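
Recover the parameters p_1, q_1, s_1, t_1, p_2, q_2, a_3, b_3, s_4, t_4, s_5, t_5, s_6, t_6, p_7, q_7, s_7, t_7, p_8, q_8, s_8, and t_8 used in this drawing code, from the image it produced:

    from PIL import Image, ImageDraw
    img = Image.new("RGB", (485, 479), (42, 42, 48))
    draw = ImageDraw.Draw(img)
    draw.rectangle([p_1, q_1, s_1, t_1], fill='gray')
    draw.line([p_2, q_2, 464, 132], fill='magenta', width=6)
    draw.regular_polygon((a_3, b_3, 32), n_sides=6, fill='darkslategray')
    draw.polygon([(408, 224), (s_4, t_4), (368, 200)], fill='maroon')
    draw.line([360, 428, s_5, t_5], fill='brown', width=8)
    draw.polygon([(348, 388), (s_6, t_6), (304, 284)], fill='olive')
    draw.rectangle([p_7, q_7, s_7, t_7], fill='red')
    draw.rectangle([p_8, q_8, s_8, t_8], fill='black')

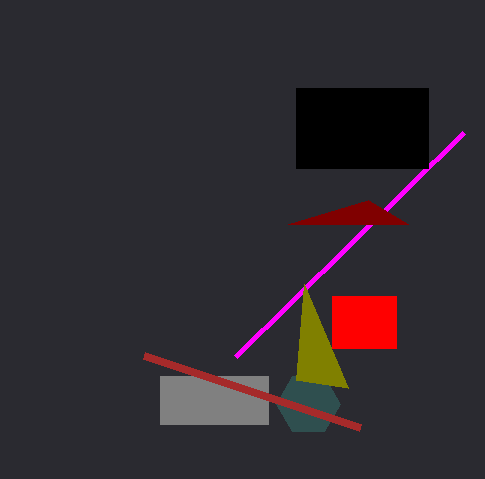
p_1 = 160
q_1 = 376
s_1 = 268
t_1 = 424
p_2 = 236
q_2 = 356
a_3 = 308
b_3 = 404
s_4 = 288
t_4 = 224
s_5 = 144
t_5 = 356
s_6 = 296
t_6 = 380
p_7 = 332
q_7 = 296
s_7 = 396
t_7 = 348
p_8 = 296
q_8 = 88
s_8 = 428
t_8 = 168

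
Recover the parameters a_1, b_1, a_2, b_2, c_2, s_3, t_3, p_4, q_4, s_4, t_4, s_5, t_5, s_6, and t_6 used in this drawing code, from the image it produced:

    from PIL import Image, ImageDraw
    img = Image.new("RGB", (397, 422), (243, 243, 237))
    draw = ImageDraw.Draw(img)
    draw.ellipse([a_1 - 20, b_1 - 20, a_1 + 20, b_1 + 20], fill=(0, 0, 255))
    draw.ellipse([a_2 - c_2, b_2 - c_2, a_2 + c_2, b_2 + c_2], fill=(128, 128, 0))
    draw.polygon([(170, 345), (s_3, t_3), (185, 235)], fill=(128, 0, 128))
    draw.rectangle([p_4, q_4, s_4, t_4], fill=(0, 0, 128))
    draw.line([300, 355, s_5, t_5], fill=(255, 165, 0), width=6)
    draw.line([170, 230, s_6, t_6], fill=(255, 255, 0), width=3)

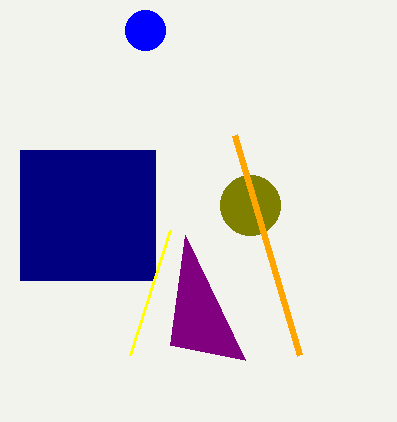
a_1 = 145, b_1 = 30, a_2 = 250, b_2 = 205, c_2 = 30, s_3 = 245, t_3 = 360, p_4 = 20, q_4 = 150, s_4 = 155, t_4 = 280, s_5 = 235, t_5 = 135, s_6 = 130, t_6 = 355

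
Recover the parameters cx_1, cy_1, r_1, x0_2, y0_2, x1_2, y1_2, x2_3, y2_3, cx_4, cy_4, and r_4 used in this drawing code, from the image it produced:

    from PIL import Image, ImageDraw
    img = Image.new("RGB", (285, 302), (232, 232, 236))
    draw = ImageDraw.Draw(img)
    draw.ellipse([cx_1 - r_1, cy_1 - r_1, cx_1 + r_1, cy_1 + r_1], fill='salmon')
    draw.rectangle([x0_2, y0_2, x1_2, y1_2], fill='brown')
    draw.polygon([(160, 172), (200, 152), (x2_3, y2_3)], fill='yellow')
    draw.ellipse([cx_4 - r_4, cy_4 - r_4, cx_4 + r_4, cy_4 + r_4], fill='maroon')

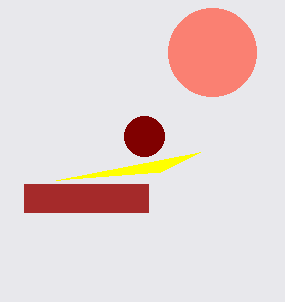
cx_1 = 212; cy_1 = 52; r_1 = 44; x0_2 = 24; y0_2 = 184; x1_2 = 148; y1_2 = 212; x2_3 = 56; y2_3 = 180; cx_4 = 144; cy_4 = 136; r_4 = 20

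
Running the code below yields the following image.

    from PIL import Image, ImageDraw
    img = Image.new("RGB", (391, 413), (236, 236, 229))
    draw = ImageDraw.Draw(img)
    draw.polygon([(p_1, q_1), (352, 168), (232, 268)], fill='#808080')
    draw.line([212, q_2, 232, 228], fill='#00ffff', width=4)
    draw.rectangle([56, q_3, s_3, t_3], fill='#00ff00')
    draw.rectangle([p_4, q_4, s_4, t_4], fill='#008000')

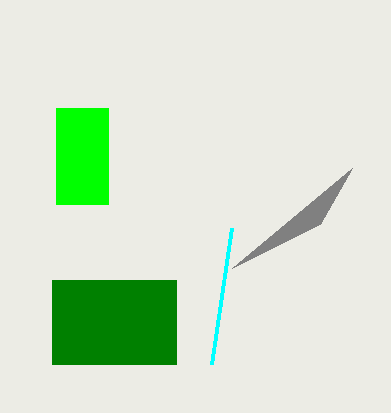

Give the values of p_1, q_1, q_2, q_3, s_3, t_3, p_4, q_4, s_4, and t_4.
p_1 = 320, q_1 = 224, q_2 = 364, q_3 = 108, s_3 = 108, t_3 = 204, p_4 = 52, q_4 = 280, s_4 = 176, t_4 = 364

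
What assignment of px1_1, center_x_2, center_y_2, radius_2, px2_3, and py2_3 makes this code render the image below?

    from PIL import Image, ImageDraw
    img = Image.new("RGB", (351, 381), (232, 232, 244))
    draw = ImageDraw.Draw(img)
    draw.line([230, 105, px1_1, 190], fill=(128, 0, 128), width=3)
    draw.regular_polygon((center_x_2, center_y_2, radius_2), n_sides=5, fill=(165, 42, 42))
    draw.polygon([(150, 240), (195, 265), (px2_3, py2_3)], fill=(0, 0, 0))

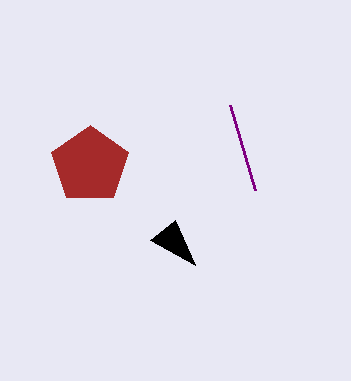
px1_1 = 255; center_x_2 = 90; center_y_2 = 165; radius_2 = 40; px2_3 = 175; py2_3 = 220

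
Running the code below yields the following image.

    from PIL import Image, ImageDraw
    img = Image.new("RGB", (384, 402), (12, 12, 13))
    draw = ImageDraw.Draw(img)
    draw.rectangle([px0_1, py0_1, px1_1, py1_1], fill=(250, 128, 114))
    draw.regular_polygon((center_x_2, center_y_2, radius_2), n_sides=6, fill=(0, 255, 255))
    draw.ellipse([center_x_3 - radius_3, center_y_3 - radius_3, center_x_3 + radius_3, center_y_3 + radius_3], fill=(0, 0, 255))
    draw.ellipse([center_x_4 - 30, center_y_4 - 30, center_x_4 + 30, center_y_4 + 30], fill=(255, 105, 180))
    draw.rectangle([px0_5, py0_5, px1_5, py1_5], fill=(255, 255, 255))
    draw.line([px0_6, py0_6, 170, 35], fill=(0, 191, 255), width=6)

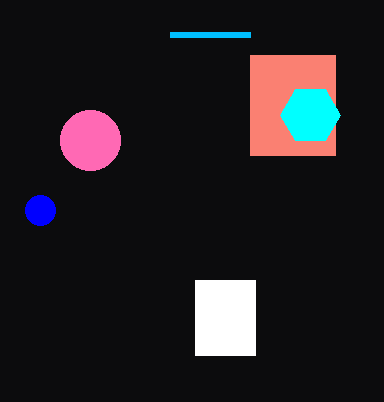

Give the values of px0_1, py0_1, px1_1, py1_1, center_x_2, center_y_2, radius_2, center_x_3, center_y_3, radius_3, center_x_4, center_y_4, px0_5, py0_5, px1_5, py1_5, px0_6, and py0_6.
px0_1 = 250; py0_1 = 55; px1_1 = 335; py1_1 = 155; center_x_2 = 310; center_y_2 = 115; radius_2 = 30; center_x_3 = 40; center_y_3 = 210; radius_3 = 15; center_x_4 = 90; center_y_4 = 140; px0_5 = 195; py0_5 = 280; px1_5 = 255; py1_5 = 355; px0_6 = 250; py0_6 = 35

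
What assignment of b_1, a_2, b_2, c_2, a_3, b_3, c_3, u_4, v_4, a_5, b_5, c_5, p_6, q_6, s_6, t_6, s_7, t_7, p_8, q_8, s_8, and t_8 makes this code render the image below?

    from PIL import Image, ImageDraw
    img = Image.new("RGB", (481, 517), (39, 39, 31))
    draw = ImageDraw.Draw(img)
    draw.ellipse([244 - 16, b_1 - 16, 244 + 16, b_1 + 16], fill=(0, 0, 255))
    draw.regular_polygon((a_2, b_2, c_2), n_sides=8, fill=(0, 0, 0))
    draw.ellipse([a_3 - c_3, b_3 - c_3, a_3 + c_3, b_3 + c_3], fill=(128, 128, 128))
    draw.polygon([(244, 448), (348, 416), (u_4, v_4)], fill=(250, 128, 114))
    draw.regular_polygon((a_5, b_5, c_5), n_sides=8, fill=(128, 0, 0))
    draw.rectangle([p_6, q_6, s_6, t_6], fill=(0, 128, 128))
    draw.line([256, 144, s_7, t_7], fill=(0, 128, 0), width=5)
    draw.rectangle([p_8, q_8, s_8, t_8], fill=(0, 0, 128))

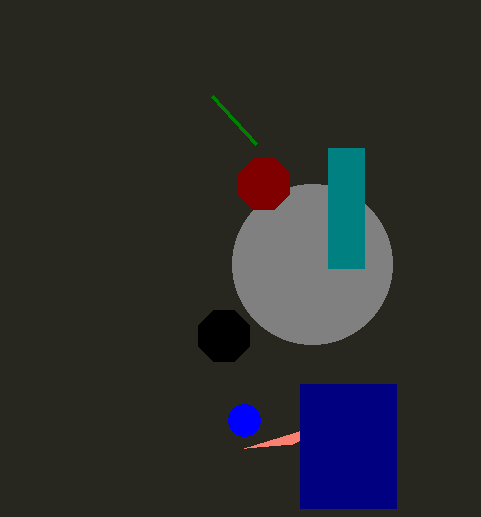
b_1 = 420
a_2 = 224
b_2 = 336
c_2 = 28
a_3 = 312
b_3 = 264
c_3 = 80
u_4 = 292
v_4 = 444
a_5 = 264
b_5 = 184
c_5 = 28
p_6 = 328
q_6 = 148
s_6 = 364
t_6 = 268
s_7 = 212
t_7 = 96
p_8 = 300
q_8 = 384
s_8 = 396
t_8 = 508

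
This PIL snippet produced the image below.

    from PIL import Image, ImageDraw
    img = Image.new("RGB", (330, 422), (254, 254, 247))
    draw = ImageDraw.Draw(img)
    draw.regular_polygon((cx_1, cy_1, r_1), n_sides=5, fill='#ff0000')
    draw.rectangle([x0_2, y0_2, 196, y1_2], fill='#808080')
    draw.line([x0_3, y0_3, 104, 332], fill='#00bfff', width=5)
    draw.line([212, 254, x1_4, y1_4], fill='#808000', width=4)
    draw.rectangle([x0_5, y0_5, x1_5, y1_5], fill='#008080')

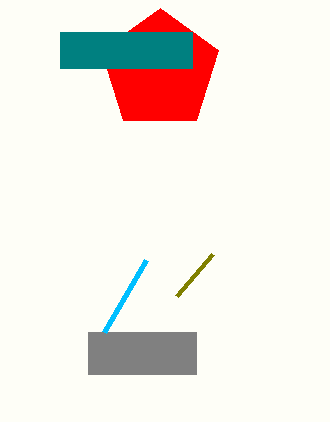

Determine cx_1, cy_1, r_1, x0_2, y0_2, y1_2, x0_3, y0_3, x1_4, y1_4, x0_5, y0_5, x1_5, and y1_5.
cx_1 = 160
cy_1 = 70
r_1 = 62
x0_2 = 88
y0_2 = 332
y1_2 = 374
x0_3 = 146
y0_3 = 260
x1_4 = 176
y1_4 = 296
x0_5 = 60
y0_5 = 32
x1_5 = 192
y1_5 = 68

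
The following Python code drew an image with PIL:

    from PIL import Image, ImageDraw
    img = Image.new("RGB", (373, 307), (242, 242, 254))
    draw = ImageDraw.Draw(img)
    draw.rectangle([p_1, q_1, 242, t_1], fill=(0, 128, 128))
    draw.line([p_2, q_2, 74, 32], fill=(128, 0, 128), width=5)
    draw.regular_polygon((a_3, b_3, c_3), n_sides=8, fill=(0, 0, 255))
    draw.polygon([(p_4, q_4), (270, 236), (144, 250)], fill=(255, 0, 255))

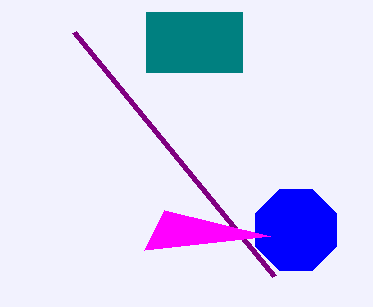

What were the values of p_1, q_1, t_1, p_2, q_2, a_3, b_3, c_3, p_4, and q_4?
p_1 = 146, q_1 = 12, t_1 = 72, p_2 = 274, q_2 = 276, a_3 = 296, b_3 = 230, c_3 = 44, p_4 = 164, q_4 = 210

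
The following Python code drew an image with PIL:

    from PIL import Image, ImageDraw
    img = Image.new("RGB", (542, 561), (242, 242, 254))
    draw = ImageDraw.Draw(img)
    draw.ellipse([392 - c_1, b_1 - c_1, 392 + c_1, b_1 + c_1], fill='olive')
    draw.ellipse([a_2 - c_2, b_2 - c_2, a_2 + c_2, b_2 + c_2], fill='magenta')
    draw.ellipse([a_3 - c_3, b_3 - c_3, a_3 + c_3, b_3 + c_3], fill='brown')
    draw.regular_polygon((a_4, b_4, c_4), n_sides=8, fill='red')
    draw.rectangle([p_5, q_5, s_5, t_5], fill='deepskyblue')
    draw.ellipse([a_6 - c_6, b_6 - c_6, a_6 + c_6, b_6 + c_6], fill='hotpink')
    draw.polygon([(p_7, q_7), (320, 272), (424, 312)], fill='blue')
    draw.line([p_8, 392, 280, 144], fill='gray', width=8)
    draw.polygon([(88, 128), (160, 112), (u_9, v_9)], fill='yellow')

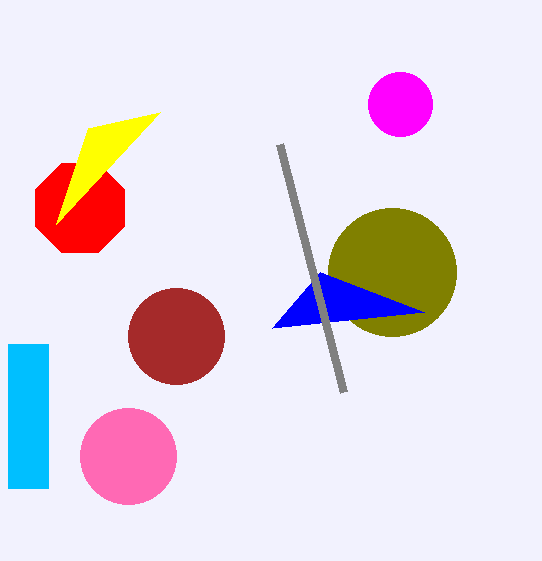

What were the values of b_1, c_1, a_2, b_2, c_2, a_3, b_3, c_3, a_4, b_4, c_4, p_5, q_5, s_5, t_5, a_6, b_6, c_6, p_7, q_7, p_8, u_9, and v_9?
b_1 = 272; c_1 = 64; a_2 = 400; b_2 = 104; c_2 = 32; a_3 = 176; b_3 = 336; c_3 = 48; a_4 = 80; b_4 = 208; c_4 = 48; p_5 = 8; q_5 = 344; s_5 = 48; t_5 = 488; a_6 = 128; b_6 = 456; c_6 = 48; p_7 = 272; q_7 = 328; p_8 = 344; u_9 = 56; v_9 = 224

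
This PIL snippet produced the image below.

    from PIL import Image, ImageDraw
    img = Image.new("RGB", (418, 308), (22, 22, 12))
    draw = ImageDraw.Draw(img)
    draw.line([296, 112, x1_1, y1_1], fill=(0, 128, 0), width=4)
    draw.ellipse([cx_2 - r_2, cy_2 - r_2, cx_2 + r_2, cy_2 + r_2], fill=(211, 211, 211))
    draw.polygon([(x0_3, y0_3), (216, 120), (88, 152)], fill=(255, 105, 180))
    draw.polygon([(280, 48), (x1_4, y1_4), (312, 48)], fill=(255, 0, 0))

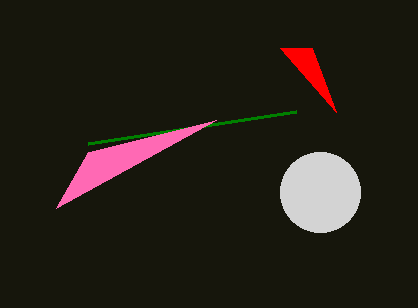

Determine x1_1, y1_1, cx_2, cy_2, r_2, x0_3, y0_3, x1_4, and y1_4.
x1_1 = 88, y1_1 = 144, cx_2 = 320, cy_2 = 192, r_2 = 40, x0_3 = 56, y0_3 = 208, x1_4 = 336, y1_4 = 112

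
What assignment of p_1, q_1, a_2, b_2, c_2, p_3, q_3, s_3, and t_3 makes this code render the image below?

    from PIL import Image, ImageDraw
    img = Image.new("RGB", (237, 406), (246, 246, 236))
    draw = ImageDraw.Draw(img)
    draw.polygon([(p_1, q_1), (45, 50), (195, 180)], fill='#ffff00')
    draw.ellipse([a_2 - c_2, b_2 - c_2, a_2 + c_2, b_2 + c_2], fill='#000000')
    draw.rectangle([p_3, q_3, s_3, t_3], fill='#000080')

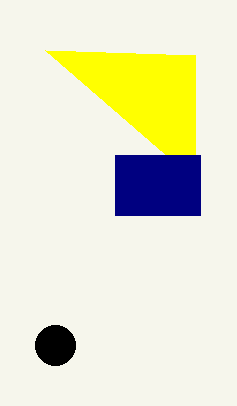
p_1 = 195, q_1 = 55, a_2 = 55, b_2 = 345, c_2 = 20, p_3 = 115, q_3 = 155, s_3 = 200, t_3 = 215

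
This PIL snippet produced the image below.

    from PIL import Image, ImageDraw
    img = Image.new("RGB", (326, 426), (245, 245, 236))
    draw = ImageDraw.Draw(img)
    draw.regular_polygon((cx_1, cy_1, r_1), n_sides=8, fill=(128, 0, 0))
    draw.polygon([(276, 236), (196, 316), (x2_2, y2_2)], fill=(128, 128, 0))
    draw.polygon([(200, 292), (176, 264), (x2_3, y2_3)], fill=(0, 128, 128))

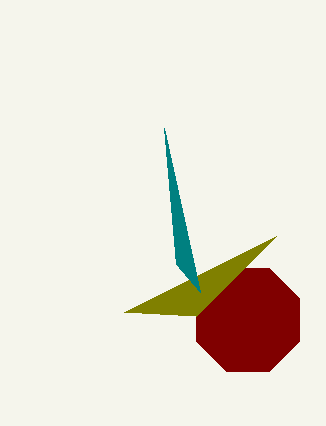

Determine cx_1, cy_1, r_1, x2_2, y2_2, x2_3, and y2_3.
cx_1 = 248
cy_1 = 320
r_1 = 56
x2_2 = 124
y2_2 = 312
x2_3 = 164
y2_3 = 128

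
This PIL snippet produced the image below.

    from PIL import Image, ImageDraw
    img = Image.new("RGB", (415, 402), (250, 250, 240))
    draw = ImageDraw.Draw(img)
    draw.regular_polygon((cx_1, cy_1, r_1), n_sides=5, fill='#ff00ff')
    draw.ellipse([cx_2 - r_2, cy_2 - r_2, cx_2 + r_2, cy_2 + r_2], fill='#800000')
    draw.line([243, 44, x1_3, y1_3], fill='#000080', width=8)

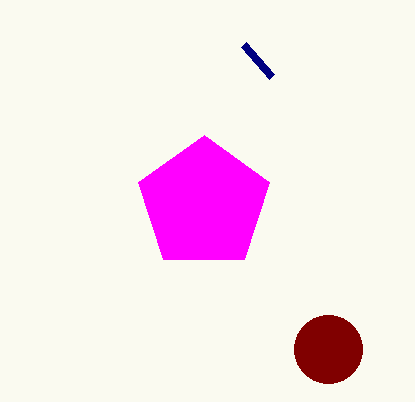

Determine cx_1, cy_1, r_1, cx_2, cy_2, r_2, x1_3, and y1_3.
cx_1 = 204; cy_1 = 204; r_1 = 69; cx_2 = 328; cy_2 = 349; r_2 = 34; x1_3 = 271; y1_3 = 76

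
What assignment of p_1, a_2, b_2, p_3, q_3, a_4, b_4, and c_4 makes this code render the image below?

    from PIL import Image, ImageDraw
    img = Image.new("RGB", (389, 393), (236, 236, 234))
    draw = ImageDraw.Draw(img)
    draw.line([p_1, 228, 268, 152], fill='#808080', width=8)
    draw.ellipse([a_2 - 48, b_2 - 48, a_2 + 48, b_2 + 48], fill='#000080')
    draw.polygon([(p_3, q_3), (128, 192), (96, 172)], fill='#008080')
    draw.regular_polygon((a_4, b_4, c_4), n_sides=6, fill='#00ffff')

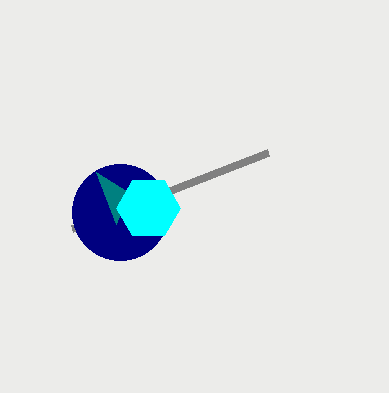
p_1 = 72
a_2 = 120
b_2 = 212
p_3 = 116
q_3 = 224
a_4 = 148
b_4 = 208
c_4 = 32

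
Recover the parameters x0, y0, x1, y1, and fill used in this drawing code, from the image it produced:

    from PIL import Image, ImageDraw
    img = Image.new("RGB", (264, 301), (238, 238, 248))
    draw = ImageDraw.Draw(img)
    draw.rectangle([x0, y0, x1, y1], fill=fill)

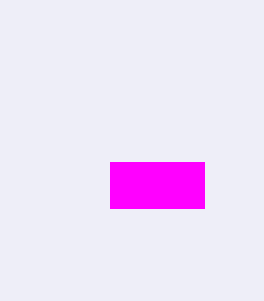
x0 = 110, y0 = 162, x1 = 204, y1 = 208, fill = 'magenta'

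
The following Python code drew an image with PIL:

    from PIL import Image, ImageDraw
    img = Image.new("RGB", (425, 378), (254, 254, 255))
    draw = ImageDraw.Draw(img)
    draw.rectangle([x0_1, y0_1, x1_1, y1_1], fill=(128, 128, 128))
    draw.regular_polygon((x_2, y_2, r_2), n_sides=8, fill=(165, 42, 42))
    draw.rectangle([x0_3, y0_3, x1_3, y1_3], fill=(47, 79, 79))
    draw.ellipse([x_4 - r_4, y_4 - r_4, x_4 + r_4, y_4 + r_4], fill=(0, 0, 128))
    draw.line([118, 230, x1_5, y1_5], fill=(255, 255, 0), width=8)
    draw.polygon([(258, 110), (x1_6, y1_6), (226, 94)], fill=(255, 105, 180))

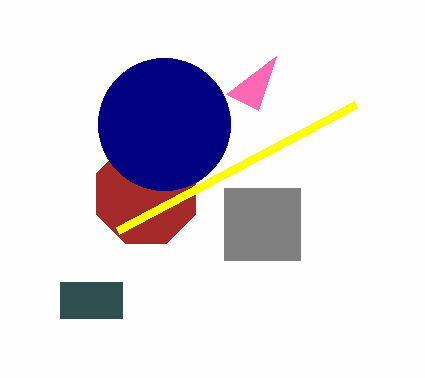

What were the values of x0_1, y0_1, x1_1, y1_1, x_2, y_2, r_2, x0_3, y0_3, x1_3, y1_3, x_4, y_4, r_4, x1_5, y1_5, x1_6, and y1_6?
x0_1 = 224
y0_1 = 188
x1_1 = 300
y1_1 = 260
x_2 = 146
y_2 = 194
r_2 = 54
x0_3 = 60
y0_3 = 282
x1_3 = 122
y1_3 = 318
x_4 = 164
y_4 = 124
r_4 = 66
x1_5 = 356
y1_5 = 104
x1_6 = 276
y1_6 = 56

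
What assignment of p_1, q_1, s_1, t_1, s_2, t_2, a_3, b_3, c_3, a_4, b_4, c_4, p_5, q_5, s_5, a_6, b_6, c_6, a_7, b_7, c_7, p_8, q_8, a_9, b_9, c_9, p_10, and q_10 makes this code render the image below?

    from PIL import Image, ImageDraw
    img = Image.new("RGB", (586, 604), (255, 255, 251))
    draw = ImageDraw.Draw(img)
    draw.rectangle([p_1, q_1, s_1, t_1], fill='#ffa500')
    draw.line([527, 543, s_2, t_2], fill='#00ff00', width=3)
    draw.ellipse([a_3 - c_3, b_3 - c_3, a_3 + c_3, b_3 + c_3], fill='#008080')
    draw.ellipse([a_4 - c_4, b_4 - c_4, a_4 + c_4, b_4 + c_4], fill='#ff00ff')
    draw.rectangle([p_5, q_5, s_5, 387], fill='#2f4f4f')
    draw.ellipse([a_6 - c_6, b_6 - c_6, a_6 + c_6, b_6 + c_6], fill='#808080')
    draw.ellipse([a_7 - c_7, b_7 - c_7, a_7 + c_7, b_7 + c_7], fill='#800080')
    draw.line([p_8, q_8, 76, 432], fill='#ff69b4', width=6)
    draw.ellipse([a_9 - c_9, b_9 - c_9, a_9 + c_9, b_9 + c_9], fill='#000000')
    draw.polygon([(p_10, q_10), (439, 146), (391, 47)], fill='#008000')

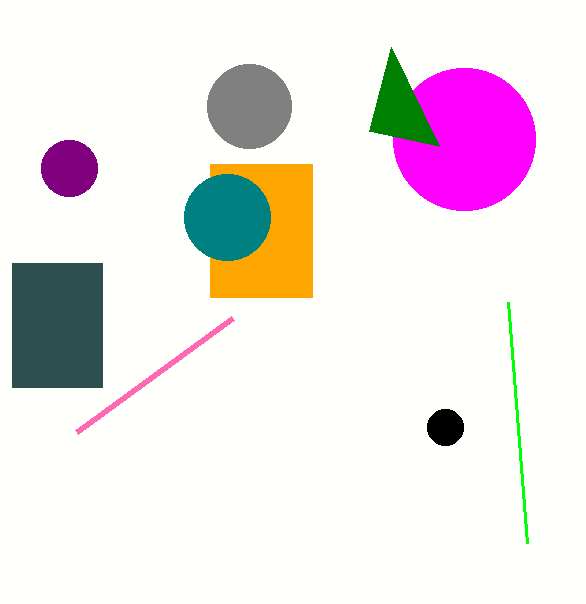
p_1 = 210; q_1 = 164; s_1 = 312; t_1 = 297; s_2 = 508; t_2 = 302; a_3 = 227; b_3 = 217; c_3 = 43; a_4 = 464; b_4 = 139; c_4 = 71; p_5 = 12; q_5 = 263; s_5 = 102; a_6 = 249; b_6 = 106; c_6 = 42; a_7 = 69; b_7 = 168; c_7 = 28; p_8 = 232; q_8 = 318; a_9 = 445; b_9 = 427; c_9 = 18; p_10 = 369; q_10 = 131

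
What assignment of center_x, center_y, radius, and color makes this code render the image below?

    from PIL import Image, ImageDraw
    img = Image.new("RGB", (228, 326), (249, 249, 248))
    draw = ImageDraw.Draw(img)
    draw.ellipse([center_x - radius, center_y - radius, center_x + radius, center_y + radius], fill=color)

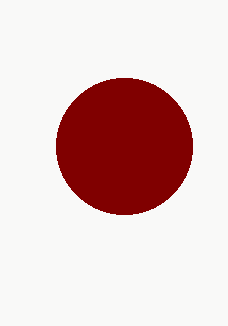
center_x = 124; center_y = 146; radius = 68; color = 'maroon'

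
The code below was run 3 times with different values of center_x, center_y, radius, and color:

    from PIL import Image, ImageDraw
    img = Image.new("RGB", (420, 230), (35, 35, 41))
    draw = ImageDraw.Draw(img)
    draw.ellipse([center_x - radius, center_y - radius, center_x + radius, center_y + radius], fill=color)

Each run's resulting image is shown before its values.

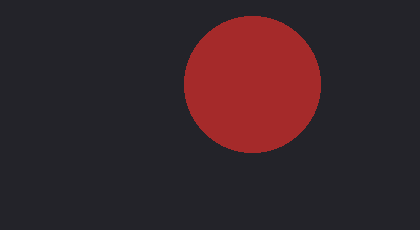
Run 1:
center_x = 252
center_y = 84
radius = 68
color = 'brown'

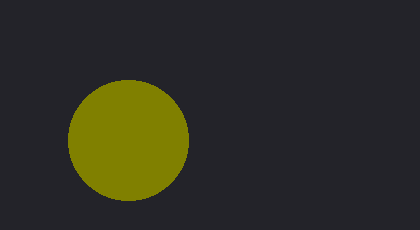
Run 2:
center_x = 128; center_y = 140; radius = 60; color = 'olive'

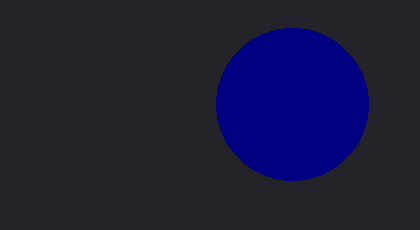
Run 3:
center_x = 292
center_y = 104
radius = 76
color = 'navy'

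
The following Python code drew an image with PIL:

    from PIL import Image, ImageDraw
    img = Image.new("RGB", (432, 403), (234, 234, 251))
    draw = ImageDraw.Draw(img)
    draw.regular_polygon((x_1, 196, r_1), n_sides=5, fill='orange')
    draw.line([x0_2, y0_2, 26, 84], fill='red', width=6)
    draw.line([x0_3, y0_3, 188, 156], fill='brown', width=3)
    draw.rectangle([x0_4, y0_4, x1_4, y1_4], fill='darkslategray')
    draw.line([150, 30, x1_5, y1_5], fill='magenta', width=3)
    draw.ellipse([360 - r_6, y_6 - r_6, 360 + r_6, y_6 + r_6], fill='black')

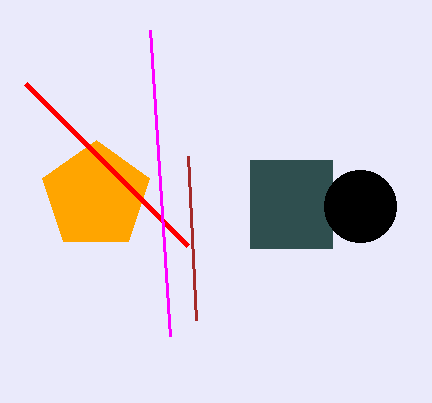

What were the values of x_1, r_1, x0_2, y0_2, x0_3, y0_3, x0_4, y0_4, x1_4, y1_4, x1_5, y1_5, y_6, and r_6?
x_1 = 96
r_1 = 56
x0_2 = 188
y0_2 = 246
x0_3 = 196
y0_3 = 320
x0_4 = 250
y0_4 = 160
x1_4 = 332
y1_4 = 248
x1_5 = 170
y1_5 = 336
y_6 = 206
r_6 = 36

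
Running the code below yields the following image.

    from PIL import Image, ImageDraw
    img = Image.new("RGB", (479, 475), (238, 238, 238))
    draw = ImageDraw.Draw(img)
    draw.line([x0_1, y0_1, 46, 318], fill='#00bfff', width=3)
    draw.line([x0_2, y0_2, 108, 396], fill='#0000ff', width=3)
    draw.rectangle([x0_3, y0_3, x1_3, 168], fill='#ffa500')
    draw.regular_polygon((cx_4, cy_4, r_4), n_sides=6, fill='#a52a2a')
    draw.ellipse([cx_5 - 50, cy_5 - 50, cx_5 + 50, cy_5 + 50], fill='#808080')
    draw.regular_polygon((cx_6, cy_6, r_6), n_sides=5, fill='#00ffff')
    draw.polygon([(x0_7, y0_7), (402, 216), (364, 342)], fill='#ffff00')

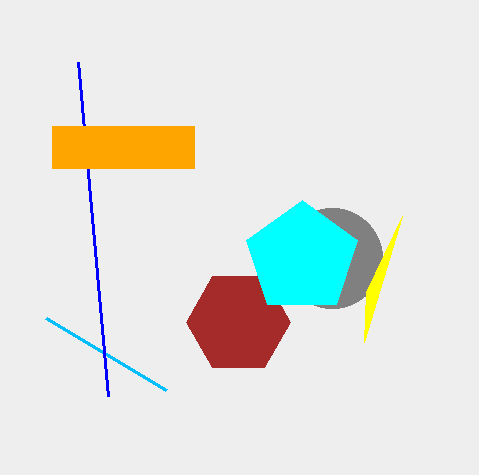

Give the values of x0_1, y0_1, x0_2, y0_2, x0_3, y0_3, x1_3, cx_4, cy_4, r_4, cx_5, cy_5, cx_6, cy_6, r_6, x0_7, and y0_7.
x0_1 = 166, y0_1 = 390, x0_2 = 78, y0_2 = 62, x0_3 = 52, y0_3 = 126, x1_3 = 194, cx_4 = 238, cy_4 = 322, r_4 = 52, cx_5 = 332, cy_5 = 258, cx_6 = 302, cy_6 = 258, r_6 = 58, x0_7 = 366, y0_7 = 292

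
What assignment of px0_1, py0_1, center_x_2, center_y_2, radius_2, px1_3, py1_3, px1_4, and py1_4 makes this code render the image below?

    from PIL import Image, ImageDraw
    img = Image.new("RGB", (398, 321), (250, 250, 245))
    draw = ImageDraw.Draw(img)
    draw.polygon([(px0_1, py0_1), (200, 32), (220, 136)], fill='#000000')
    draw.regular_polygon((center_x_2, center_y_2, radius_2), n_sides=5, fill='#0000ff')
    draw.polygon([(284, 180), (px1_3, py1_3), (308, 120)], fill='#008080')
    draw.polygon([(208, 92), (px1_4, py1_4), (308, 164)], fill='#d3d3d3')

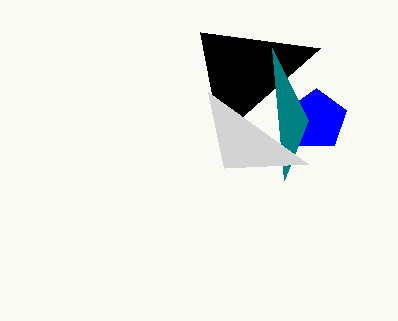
px0_1 = 320, py0_1 = 48, center_x_2 = 316, center_y_2 = 120, radius_2 = 32, px1_3 = 272, py1_3 = 48, px1_4 = 224, py1_4 = 168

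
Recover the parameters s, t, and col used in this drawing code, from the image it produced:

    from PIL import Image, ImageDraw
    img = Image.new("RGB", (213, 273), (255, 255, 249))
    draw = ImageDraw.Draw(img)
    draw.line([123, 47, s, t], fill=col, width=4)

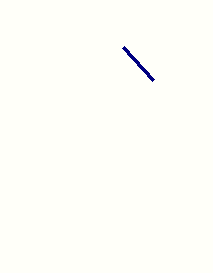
s = 153
t = 80
col = 'navy'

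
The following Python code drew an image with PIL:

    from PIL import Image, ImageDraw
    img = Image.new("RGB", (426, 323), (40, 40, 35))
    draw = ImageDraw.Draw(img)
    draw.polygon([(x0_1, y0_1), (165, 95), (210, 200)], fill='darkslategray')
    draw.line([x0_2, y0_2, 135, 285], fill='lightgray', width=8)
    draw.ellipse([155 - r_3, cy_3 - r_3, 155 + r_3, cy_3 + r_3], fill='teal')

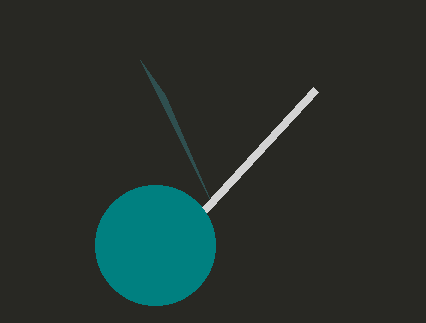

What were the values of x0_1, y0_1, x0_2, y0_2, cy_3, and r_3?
x0_1 = 140
y0_1 = 60
x0_2 = 315
y0_2 = 90
cy_3 = 245
r_3 = 60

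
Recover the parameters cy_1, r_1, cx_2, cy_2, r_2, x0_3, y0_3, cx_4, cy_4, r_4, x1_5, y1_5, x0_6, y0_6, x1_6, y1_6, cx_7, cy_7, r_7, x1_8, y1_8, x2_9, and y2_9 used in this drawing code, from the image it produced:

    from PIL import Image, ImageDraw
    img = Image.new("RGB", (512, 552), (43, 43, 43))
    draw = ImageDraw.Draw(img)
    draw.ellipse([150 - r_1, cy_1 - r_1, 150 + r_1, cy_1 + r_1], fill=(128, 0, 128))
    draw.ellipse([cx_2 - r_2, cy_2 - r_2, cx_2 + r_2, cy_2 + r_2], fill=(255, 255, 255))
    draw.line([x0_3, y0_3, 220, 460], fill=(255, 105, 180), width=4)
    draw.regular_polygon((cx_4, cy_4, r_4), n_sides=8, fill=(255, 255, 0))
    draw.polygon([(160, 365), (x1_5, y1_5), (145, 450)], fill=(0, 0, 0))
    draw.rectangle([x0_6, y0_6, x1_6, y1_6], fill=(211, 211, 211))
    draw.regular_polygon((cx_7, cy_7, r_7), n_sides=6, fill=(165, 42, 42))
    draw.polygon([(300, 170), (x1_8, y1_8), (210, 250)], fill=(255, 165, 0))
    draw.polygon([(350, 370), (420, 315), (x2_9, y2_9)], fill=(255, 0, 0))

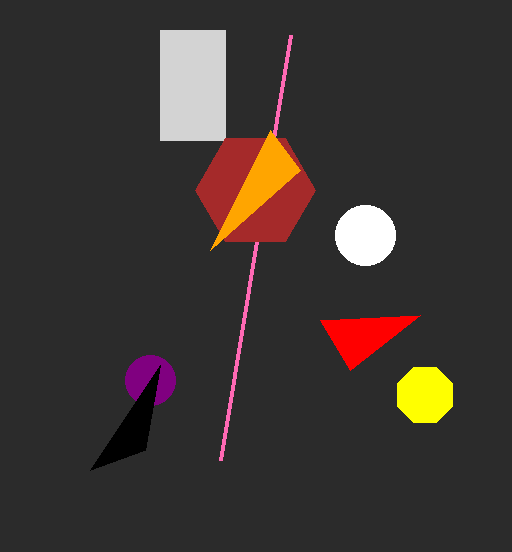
cy_1 = 380
r_1 = 25
cx_2 = 365
cy_2 = 235
r_2 = 30
x0_3 = 290
y0_3 = 35
cx_4 = 425
cy_4 = 395
r_4 = 30
x1_5 = 90
y1_5 = 470
x0_6 = 160
y0_6 = 30
x1_6 = 225
y1_6 = 140
cx_7 = 255
cy_7 = 190
r_7 = 60
x1_8 = 270
y1_8 = 130
x2_9 = 320
y2_9 = 320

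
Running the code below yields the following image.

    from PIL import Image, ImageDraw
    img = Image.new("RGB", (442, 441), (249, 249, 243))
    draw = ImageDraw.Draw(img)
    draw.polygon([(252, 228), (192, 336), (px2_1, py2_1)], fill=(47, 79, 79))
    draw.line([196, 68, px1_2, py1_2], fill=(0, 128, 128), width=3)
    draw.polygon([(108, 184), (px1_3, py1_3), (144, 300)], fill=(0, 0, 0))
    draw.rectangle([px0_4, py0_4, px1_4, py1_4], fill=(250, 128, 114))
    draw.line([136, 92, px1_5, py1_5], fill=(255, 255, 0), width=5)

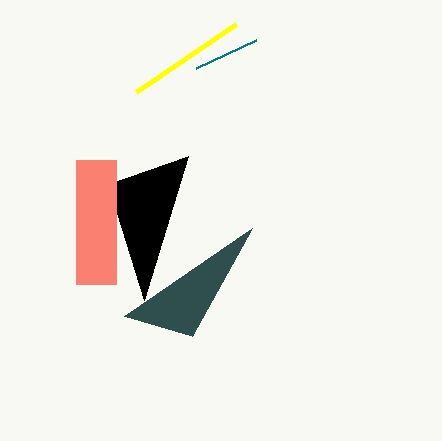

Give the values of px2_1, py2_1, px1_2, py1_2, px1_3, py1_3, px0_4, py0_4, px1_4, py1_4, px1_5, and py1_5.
px2_1 = 124; py2_1 = 316; px1_2 = 256; py1_2 = 40; px1_3 = 188; py1_3 = 156; px0_4 = 76; py0_4 = 160; px1_4 = 116; py1_4 = 284; px1_5 = 236; py1_5 = 24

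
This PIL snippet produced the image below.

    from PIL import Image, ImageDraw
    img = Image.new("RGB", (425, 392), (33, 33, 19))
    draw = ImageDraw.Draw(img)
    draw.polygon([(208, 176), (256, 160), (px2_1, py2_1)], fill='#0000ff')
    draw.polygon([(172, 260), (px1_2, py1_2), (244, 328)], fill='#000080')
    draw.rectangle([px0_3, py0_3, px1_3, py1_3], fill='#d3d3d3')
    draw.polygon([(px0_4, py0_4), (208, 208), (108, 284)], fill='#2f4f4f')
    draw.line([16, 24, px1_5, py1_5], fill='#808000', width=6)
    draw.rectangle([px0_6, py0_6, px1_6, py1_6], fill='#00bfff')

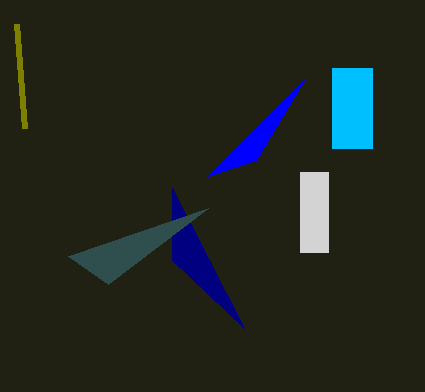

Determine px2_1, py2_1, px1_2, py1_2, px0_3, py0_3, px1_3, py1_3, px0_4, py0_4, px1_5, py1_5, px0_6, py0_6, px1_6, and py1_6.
px2_1 = 304
py2_1 = 80
px1_2 = 172
py1_2 = 188
px0_3 = 300
py0_3 = 172
px1_3 = 328
py1_3 = 252
px0_4 = 68
py0_4 = 256
px1_5 = 24
py1_5 = 128
px0_6 = 332
py0_6 = 68
px1_6 = 372
py1_6 = 148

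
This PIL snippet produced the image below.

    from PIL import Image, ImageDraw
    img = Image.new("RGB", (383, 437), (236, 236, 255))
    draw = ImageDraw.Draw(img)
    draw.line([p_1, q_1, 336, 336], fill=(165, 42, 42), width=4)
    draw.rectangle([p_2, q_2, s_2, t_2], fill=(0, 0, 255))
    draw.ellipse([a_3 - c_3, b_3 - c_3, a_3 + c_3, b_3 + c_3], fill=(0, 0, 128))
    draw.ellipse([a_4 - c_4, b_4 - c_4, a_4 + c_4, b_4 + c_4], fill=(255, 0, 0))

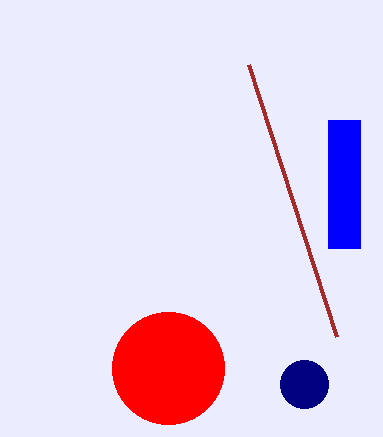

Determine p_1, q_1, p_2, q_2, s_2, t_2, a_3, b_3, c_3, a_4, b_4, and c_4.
p_1 = 248
q_1 = 64
p_2 = 328
q_2 = 120
s_2 = 360
t_2 = 248
a_3 = 304
b_3 = 384
c_3 = 24
a_4 = 168
b_4 = 368
c_4 = 56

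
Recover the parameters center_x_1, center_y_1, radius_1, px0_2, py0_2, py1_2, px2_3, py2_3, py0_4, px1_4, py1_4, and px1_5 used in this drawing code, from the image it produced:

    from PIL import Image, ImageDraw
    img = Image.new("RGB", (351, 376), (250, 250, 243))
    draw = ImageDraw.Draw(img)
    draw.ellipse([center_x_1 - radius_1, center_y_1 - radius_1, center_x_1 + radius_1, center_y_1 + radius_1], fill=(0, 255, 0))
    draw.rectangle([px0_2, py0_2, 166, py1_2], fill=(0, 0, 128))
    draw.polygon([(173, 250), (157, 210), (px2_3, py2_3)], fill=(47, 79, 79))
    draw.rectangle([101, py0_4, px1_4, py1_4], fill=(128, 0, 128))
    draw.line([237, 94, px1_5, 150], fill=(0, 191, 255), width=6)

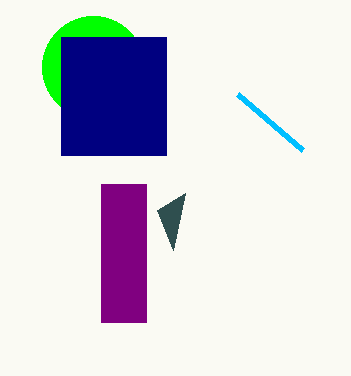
center_x_1 = 93
center_y_1 = 67
radius_1 = 51
px0_2 = 61
py0_2 = 37
py1_2 = 155
px2_3 = 185
py2_3 = 193
py0_4 = 184
px1_4 = 146
py1_4 = 322
px1_5 = 302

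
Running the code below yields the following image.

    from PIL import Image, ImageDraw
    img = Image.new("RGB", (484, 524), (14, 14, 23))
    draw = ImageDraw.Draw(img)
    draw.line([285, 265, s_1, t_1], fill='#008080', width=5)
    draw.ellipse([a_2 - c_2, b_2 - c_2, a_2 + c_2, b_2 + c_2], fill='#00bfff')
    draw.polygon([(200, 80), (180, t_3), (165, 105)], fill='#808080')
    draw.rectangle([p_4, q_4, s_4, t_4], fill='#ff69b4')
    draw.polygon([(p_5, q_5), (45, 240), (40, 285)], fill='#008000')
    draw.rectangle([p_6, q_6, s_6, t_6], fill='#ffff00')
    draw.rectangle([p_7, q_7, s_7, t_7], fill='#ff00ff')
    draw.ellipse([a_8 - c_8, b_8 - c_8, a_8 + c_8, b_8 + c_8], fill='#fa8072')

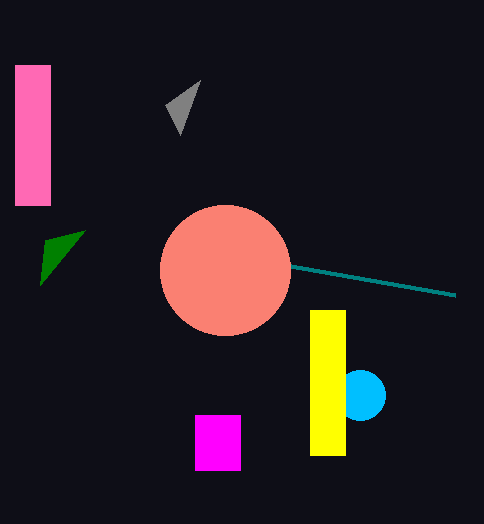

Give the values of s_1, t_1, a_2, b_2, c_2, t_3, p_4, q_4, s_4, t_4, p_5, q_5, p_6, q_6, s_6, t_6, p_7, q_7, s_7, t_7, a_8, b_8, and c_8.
s_1 = 455, t_1 = 295, a_2 = 360, b_2 = 395, c_2 = 25, t_3 = 135, p_4 = 15, q_4 = 65, s_4 = 50, t_4 = 205, p_5 = 85, q_5 = 230, p_6 = 310, q_6 = 310, s_6 = 345, t_6 = 455, p_7 = 195, q_7 = 415, s_7 = 240, t_7 = 470, a_8 = 225, b_8 = 270, c_8 = 65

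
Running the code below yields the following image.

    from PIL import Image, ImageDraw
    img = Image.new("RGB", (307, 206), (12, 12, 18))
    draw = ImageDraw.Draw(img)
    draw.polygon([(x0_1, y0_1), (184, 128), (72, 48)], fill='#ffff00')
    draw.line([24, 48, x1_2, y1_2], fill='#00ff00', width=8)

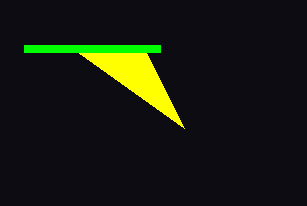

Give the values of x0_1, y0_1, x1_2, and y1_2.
x0_1 = 144
y0_1 = 48
x1_2 = 160
y1_2 = 48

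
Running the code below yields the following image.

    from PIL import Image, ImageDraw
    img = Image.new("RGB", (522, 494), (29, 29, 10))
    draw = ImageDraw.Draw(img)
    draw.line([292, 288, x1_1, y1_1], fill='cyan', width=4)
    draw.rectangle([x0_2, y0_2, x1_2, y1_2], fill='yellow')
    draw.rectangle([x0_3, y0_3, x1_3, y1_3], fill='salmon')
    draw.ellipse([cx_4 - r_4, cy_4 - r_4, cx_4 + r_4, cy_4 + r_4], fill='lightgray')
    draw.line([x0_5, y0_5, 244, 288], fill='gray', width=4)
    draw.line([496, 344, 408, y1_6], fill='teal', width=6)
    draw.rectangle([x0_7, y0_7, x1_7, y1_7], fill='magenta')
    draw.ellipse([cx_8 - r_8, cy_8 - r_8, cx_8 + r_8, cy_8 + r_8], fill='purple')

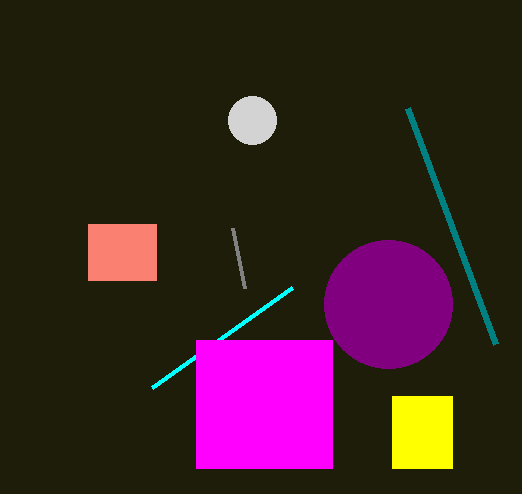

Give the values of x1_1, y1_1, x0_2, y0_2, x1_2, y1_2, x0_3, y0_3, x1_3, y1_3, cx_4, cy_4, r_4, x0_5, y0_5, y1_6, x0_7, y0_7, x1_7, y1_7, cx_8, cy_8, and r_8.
x1_1 = 152, y1_1 = 388, x0_2 = 392, y0_2 = 396, x1_2 = 452, y1_2 = 468, x0_3 = 88, y0_3 = 224, x1_3 = 156, y1_3 = 280, cx_4 = 252, cy_4 = 120, r_4 = 24, x0_5 = 232, y0_5 = 228, y1_6 = 108, x0_7 = 196, y0_7 = 340, x1_7 = 332, y1_7 = 468, cx_8 = 388, cy_8 = 304, r_8 = 64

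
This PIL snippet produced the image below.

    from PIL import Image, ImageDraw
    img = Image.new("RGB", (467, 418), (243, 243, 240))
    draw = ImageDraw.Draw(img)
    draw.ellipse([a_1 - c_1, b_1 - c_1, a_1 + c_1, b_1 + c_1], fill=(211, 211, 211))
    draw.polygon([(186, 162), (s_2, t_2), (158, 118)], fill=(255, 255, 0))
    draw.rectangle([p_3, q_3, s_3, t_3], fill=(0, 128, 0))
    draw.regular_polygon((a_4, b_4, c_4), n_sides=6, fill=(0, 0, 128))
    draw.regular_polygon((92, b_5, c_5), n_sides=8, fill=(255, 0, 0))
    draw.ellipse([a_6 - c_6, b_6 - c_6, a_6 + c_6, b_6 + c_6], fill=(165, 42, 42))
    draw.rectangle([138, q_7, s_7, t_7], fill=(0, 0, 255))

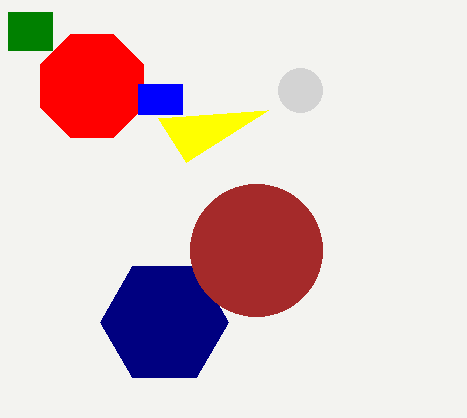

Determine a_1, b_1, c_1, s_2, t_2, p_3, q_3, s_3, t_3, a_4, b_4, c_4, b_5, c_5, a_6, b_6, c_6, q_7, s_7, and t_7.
a_1 = 300, b_1 = 90, c_1 = 22, s_2 = 268, t_2 = 110, p_3 = 8, q_3 = 12, s_3 = 52, t_3 = 50, a_4 = 164, b_4 = 322, c_4 = 64, b_5 = 86, c_5 = 56, a_6 = 256, b_6 = 250, c_6 = 66, q_7 = 84, s_7 = 182, t_7 = 114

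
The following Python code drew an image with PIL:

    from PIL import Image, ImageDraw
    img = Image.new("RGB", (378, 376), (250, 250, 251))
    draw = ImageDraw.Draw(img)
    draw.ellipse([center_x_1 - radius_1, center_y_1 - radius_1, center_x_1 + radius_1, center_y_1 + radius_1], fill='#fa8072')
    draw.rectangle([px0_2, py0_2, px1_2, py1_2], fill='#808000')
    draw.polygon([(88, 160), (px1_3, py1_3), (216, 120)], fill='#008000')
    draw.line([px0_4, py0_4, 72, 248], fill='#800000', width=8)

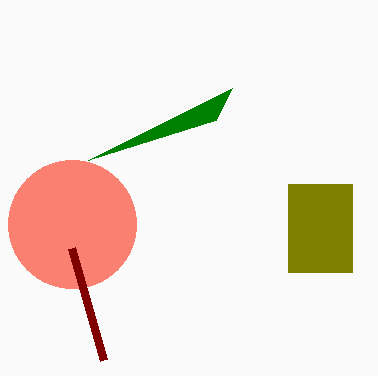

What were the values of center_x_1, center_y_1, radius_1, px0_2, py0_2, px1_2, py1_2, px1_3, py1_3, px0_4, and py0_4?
center_x_1 = 72; center_y_1 = 224; radius_1 = 64; px0_2 = 288; py0_2 = 184; px1_2 = 352; py1_2 = 272; px1_3 = 232; py1_3 = 88; px0_4 = 104; py0_4 = 360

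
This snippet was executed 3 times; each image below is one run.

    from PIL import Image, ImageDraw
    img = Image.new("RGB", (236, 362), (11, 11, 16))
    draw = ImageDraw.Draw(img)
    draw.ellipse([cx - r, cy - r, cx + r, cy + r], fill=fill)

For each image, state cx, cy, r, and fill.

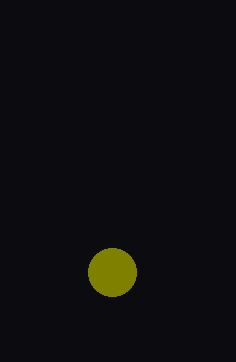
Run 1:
cx = 112, cy = 272, r = 24, fill = 'olive'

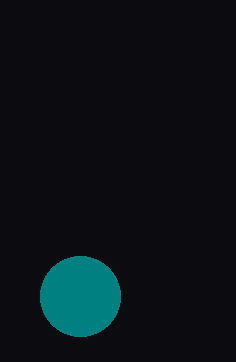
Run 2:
cx = 80, cy = 296, r = 40, fill = 'teal'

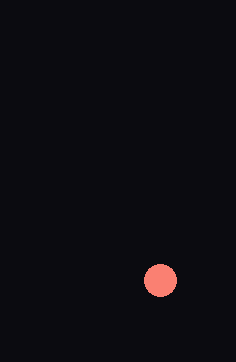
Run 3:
cx = 160; cy = 280; r = 16; fill = 'salmon'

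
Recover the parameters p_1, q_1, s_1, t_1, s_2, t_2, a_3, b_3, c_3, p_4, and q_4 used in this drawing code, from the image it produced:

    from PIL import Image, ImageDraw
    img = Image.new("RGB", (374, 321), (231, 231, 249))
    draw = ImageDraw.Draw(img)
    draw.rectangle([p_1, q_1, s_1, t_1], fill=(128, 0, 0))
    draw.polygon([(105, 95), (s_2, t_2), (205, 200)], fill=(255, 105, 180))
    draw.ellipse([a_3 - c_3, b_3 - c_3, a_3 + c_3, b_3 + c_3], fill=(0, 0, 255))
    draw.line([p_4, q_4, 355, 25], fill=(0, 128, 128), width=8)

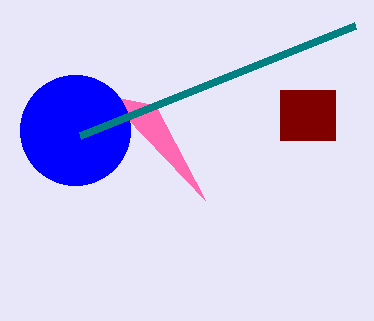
p_1 = 280, q_1 = 90, s_1 = 335, t_1 = 140, s_2 = 155, t_2 = 105, a_3 = 75, b_3 = 130, c_3 = 55, p_4 = 80, q_4 = 135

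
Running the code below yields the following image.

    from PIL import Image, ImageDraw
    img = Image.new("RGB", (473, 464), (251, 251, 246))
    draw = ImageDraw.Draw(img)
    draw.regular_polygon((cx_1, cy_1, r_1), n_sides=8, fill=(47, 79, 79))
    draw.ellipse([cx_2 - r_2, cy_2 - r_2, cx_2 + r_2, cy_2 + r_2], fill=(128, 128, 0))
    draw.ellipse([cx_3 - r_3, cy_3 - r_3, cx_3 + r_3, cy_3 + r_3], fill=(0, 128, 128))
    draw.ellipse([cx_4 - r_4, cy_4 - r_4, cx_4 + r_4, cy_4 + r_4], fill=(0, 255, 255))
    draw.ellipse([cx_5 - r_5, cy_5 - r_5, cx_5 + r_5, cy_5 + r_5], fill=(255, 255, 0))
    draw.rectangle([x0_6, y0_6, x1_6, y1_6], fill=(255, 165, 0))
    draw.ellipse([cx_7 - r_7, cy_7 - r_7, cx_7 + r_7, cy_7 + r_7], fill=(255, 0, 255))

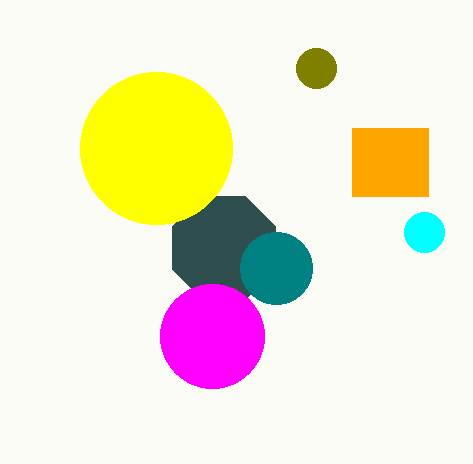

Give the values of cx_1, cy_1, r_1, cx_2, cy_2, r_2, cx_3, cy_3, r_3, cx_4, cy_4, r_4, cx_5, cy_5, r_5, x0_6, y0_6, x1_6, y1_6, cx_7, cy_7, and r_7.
cx_1 = 224, cy_1 = 248, r_1 = 56, cx_2 = 316, cy_2 = 68, r_2 = 20, cx_3 = 276, cy_3 = 268, r_3 = 36, cx_4 = 424, cy_4 = 232, r_4 = 20, cx_5 = 156, cy_5 = 148, r_5 = 76, x0_6 = 352, y0_6 = 128, x1_6 = 428, y1_6 = 196, cx_7 = 212, cy_7 = 336, r_7 = 52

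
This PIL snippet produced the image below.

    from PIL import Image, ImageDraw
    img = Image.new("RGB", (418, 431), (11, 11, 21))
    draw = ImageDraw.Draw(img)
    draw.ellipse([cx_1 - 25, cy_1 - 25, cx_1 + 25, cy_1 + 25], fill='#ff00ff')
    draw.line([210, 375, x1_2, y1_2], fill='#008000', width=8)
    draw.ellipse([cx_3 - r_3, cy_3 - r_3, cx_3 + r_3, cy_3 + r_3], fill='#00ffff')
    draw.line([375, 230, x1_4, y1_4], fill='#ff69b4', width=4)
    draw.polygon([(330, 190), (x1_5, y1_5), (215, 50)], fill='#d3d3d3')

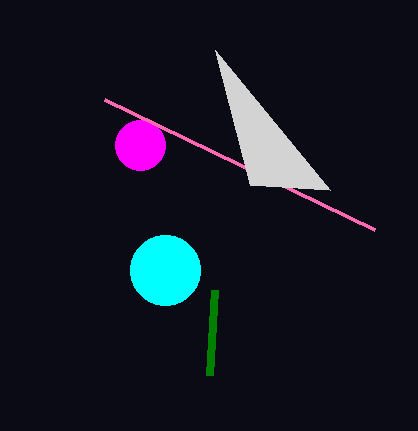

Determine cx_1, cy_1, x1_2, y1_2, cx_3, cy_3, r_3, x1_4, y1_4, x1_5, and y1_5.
cx_1 = 140; cy_1 = 145; x1_2 = 215; y1_2 = 290; cx_3 = 165; cy_3 = 270; r_3 = 35; x1_4 = 105; y1_4 = 100; x1_5 = 250; y1_5 = 185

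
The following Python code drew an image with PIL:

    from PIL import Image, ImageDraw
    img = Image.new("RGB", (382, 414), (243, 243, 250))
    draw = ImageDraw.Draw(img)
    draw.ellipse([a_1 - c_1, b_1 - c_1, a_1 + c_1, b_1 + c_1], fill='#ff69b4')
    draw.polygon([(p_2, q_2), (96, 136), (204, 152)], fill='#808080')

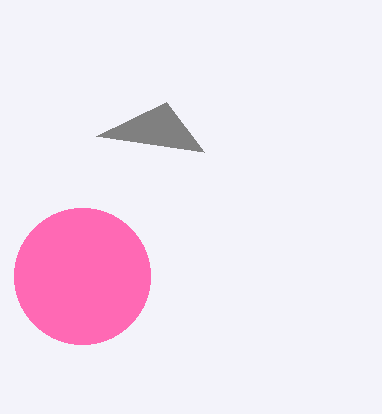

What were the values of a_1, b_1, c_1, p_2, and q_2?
a_1 = 82
b_1 = 276
c_1 = 68
p_2 = 166
q_2 = 102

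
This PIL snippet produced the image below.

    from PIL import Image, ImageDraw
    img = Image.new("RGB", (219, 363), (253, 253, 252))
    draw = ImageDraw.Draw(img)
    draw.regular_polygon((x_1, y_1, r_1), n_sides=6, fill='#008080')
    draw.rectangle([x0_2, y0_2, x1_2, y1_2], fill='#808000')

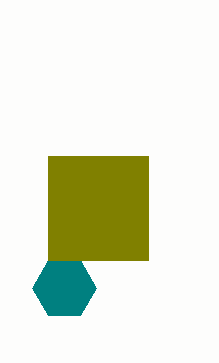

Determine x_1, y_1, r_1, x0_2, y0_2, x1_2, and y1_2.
x_1 = 64; y_1 = 288; r_1 = 32; x0_2 = 48; y0_2 = 156; x1_2 = 148; y1_2 = 260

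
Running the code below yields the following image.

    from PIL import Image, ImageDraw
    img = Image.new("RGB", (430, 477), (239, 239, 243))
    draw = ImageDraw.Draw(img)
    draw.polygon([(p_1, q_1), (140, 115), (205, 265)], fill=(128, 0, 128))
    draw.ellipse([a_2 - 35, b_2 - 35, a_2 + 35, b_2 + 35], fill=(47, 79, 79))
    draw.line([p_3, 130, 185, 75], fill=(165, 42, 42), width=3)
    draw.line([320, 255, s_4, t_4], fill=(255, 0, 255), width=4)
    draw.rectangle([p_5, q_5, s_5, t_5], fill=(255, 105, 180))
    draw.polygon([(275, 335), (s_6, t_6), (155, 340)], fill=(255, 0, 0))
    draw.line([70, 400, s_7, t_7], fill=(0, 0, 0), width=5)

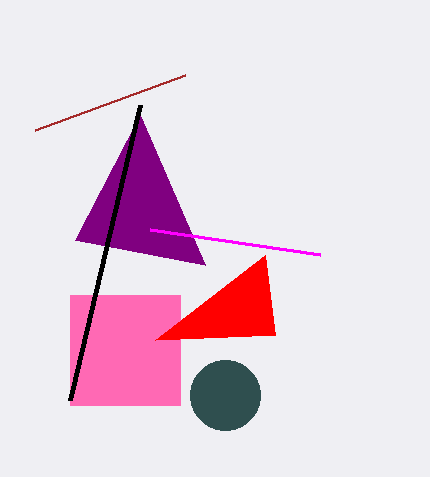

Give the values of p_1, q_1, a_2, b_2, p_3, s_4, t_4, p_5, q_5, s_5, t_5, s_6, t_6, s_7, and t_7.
p_1 = 75; q_1 = 240; a_2 = 225; b_2 = 395; p_3 = 35; s_4 = 150; t_4 = 230; p_5 = 70; q_5 = 295; s_5 = 180; t_5 = 405; s_6 = 265; t_6 = 255; s_7 = 140; t_7 = 105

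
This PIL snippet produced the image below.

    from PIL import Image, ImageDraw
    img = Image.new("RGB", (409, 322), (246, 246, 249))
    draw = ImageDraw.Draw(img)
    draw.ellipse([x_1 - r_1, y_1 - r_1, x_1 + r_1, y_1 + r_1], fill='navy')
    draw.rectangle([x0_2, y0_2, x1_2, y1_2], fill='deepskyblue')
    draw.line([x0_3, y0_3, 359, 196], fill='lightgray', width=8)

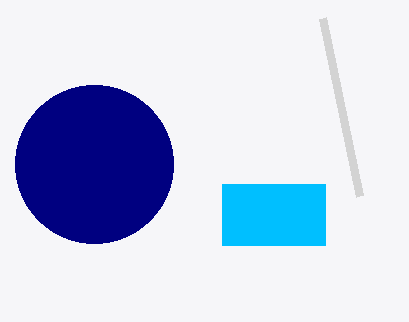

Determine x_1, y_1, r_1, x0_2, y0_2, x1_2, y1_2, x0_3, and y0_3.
x_1 = 94, y_1 = 164, r_1 = 79, x0_2 = 222, y0_2 = 184, x1_2 = 325, y1_2 = 245, x0_3 = 322, y0_3 = 18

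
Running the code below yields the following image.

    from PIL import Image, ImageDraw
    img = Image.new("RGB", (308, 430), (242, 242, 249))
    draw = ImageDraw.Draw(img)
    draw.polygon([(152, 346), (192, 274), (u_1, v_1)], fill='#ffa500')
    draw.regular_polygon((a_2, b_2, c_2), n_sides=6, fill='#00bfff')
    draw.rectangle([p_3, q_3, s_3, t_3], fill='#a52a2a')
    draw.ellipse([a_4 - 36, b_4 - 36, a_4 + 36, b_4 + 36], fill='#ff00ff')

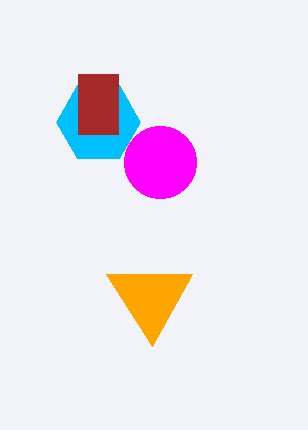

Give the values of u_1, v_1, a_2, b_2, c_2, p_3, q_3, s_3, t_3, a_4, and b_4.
u_1 = 106
v_1 = 274
a_2 = 98
b_2 = 122
c_2 = 42
p_3 = 78
q_3 = 74
s_3 = 118
t_3 = 134
a_4 = 160
b_4 = 162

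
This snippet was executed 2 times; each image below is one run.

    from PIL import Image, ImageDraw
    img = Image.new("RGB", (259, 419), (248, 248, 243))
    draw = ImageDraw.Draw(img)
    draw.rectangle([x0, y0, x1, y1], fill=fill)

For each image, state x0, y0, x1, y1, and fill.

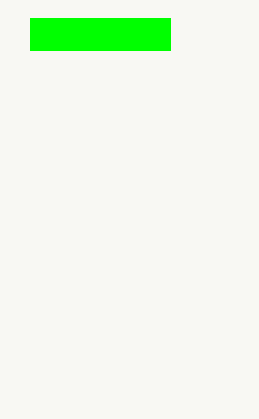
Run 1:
x0 = 30; y0 = 18; x1 = 170; y1 = 50; fill = 'lime'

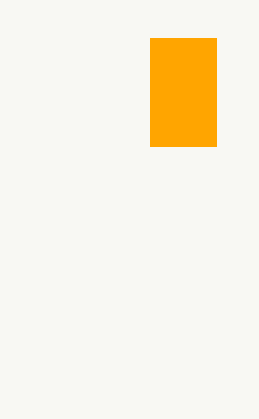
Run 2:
x0 = 150; y0 = 38; x1 = 216; y1 = 146; fill = 'orange'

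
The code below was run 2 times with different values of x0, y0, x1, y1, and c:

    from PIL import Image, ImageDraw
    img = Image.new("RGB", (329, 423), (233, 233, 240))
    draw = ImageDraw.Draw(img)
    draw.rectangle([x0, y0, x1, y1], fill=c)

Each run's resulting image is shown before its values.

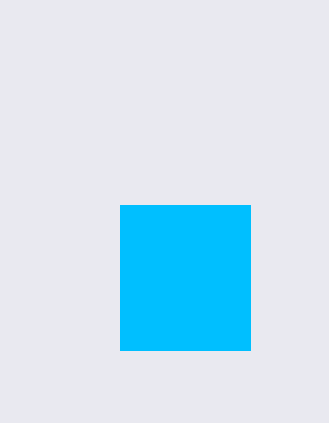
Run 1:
x0 = 120
y0 = 205
x1 = 250
y1 = 350
c = 'deepskyblue'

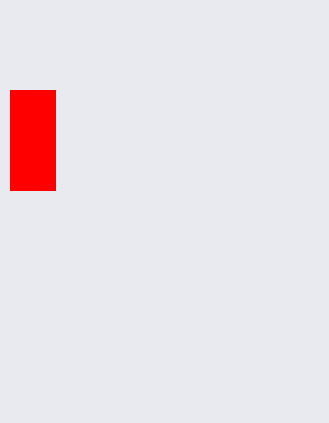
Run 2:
x0 = 10; y0 = 90; x1 = 55; y1 = 190; c = 'red'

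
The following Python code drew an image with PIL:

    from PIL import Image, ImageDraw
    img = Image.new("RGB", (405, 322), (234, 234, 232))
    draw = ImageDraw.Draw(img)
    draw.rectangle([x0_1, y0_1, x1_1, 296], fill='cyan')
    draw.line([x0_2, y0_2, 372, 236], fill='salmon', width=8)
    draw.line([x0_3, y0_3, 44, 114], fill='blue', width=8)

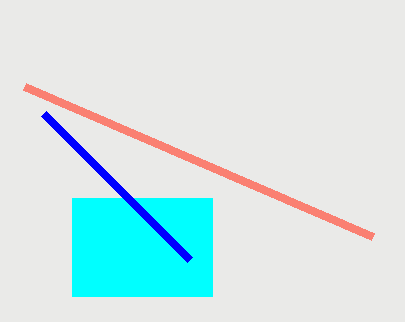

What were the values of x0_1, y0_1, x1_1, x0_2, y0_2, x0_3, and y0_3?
x0_1 = 72
y0_1 = 198
x1_1 = 212
x0_2 = 24
y0_2 = 86
x0_3 = 190
y0_3 = 260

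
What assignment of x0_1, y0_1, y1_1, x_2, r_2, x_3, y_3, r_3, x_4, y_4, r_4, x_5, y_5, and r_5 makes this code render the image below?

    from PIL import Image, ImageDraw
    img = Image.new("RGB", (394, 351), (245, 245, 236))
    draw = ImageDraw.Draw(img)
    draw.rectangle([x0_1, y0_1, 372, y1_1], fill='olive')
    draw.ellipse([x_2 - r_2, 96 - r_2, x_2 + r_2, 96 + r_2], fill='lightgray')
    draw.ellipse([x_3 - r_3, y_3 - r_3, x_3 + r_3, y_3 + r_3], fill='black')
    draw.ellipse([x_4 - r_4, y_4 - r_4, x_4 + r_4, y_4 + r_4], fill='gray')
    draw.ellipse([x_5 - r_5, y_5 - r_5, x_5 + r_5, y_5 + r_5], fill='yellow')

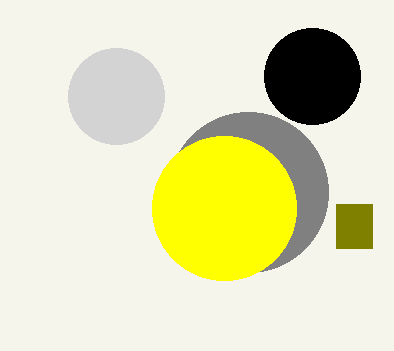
x0_1 = 336
y0_1 = 204
y1_1 = 248
x_2 = 116
r_2 = 48
x_3 = 312
y_3 = 76
r_3 = 48
x_4 = 248
y_4 = 192
r_4 = 80
x_5 = 224
y_5 = 208
r_5 = 72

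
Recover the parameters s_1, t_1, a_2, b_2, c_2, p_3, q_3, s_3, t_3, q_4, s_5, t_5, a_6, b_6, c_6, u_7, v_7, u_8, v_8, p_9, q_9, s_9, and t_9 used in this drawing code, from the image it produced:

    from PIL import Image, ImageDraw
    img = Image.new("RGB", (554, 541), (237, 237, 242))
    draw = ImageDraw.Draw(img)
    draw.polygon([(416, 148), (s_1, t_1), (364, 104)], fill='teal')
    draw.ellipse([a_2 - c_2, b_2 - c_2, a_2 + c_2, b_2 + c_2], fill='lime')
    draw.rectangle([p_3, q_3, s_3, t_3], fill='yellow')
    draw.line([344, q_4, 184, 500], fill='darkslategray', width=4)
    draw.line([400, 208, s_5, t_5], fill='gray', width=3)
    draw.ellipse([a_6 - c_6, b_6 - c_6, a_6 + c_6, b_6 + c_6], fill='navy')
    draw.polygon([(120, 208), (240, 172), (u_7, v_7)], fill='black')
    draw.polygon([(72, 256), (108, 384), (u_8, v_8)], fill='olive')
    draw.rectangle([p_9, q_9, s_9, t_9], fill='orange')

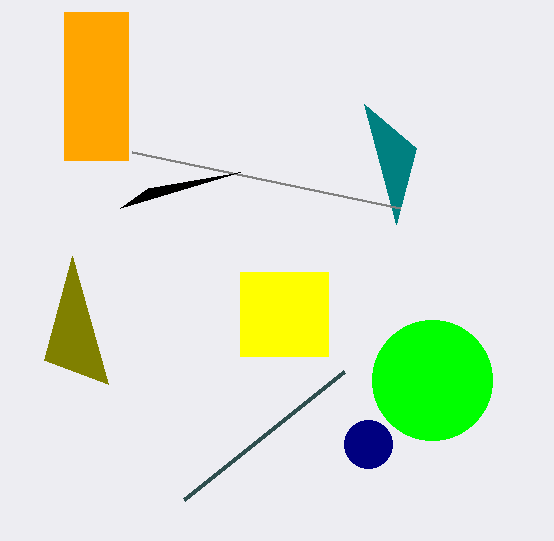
s_1 = 396, t_1 = 224, a_2 = 432, b_2 = 380, c_2 = 60, p_3 = 240, q_3 = 272, s_3 = 328, t_3 = 356, q_4 = 372, s_5 = 132, t_5 = 152, a_6 = 368, b_6 = 444, c_6 = 24, u_7 = 148, v_7 = 188, u_8 = 44, v_8 = 360, p_9 = 64, q_9 = 12, s_9 = 128, t_9 = 160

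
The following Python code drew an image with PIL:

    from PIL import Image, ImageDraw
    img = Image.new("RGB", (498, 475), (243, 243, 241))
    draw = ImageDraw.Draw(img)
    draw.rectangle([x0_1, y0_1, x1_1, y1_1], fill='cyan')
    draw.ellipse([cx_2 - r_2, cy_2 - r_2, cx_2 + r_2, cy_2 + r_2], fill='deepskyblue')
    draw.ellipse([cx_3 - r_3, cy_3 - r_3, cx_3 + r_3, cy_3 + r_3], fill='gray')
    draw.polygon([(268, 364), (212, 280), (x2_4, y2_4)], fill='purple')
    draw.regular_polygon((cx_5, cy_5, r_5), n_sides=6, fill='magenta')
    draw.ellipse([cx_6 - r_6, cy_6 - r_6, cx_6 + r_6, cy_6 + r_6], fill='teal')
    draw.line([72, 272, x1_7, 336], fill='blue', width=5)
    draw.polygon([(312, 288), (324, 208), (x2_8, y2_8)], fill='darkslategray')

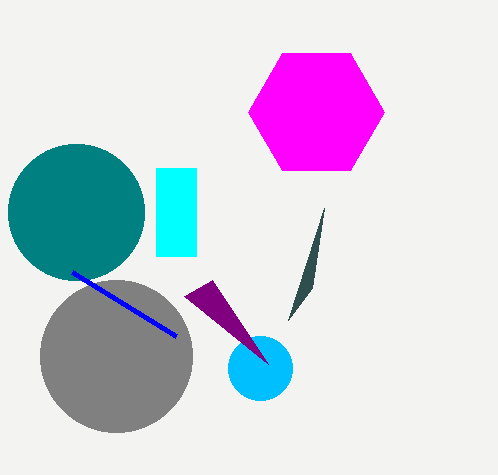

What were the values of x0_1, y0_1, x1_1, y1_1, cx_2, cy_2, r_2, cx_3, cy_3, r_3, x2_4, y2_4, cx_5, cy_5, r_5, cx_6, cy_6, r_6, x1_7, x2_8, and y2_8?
x0_1 = 156
y0_1 = 168
x1_1 = 196
y1_1 = 256
cx_2 = 260
cy_2 = 368
r_2 = 32
cx_3 = 116
cy_3 = 356
r_3 = 76
x2_4 = 184
y2_4 = 296
cx_5 = 316
cy_5 = 112
r_5 = 68
cx_6 = 76
cy_6 = 212
r_6 = 68
x1_7 = 176
x2_8 = 288
y2_8 = 320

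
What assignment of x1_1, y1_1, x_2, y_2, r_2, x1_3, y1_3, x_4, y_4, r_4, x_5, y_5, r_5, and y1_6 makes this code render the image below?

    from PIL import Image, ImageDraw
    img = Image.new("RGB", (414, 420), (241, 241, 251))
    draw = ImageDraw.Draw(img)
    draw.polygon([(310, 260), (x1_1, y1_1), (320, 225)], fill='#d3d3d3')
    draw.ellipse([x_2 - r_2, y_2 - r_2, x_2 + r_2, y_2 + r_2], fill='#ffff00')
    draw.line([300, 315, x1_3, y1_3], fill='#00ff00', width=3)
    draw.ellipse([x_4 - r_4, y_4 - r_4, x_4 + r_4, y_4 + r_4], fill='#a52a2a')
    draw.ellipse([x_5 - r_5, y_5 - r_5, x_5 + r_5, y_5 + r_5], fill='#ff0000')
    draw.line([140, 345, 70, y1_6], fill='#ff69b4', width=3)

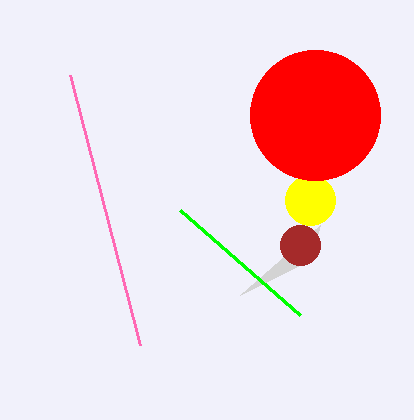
x1_1 = 240
y1_1 = 295
x_2 = 310
y_2 = 200
r_2 = 25
x1_3 = 180
y1_3 = 210
x_4 = 300
y_4 = 245
r_4 = 20
x_5 = 315
y_5 = 115
r_5 = 65
y1_6 = 75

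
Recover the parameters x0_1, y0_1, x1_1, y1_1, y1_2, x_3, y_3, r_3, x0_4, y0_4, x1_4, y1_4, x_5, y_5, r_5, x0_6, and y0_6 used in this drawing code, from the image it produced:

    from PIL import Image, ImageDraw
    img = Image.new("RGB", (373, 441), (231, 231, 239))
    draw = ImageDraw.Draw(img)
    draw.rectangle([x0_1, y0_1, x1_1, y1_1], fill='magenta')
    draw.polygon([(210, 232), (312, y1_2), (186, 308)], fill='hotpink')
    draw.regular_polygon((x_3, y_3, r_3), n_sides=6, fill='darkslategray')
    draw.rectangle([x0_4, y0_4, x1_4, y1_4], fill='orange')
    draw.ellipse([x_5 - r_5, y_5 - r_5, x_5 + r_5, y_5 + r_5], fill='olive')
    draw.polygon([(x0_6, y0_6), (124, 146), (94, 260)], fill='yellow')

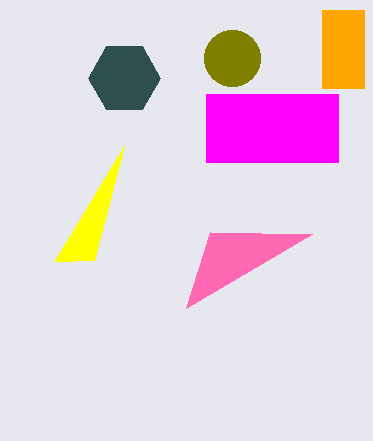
x0_1 = 206
y0_1 = 94
x1_1 = 338
y1_1 = 162
y1_2 = 234
x_3 = 124
y_3 = 78
r_3 = 36
x0_4 = 322
y0_4 = 10
x1_4 = 364
y1_4 = 88
x_5 = 232
y_5 = 58
r_5 = 28
x0_6 = 54
y0_6 = 262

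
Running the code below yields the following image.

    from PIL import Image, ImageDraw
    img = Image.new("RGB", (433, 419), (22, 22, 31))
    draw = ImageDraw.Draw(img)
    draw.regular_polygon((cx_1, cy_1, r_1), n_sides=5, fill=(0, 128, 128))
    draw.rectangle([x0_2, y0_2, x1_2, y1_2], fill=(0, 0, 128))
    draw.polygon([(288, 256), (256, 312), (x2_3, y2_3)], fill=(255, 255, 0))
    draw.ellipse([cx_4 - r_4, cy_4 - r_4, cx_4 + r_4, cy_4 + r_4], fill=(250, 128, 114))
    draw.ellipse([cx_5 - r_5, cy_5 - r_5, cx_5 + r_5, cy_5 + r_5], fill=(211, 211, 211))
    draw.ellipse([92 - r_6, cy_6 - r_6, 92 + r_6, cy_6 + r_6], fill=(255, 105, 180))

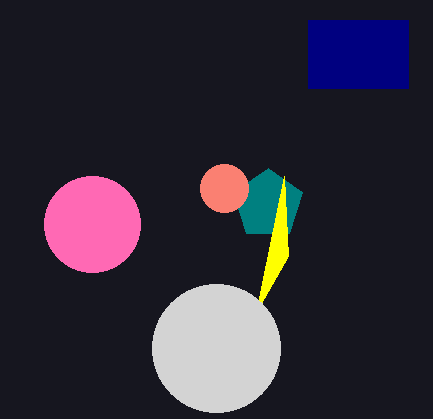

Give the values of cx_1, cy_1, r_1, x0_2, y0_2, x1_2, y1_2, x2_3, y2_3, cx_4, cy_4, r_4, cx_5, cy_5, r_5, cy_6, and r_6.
cx_1 = 268, cy_1 = 204, r_1 = 36, x0_2 = 308, y0_2 = 20, x1_2 = 408, y1_2 = 88, x2_3 = 284, y2_3 = 176, cx_4 = 224, cy_4 = 188, r_4 = 24, cx_5 = 216, cy_5 = 348, r_5 = 64, cy_6 = 224, r_6 = 48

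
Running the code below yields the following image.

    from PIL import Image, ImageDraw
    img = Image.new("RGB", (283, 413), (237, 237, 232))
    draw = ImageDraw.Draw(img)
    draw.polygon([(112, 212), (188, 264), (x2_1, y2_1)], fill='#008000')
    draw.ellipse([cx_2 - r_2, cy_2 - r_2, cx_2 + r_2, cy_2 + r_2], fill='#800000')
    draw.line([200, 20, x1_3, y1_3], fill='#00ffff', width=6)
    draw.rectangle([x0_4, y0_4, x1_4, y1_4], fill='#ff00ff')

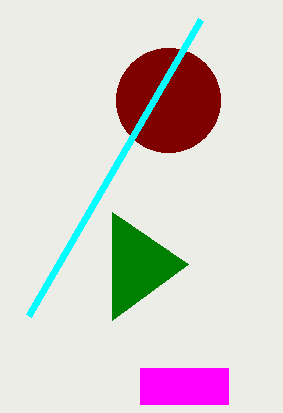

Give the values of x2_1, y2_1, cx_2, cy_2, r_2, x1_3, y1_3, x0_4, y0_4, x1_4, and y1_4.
x2_1 = 112
y2_1 = 320
cx_2 = 168
cy_2 = 100
r_2 = 52
x1_3 = 28
y1_3 = 316
x0_4 = 140
y0_4 = 368
x1_4 = 228
y1_4 = 404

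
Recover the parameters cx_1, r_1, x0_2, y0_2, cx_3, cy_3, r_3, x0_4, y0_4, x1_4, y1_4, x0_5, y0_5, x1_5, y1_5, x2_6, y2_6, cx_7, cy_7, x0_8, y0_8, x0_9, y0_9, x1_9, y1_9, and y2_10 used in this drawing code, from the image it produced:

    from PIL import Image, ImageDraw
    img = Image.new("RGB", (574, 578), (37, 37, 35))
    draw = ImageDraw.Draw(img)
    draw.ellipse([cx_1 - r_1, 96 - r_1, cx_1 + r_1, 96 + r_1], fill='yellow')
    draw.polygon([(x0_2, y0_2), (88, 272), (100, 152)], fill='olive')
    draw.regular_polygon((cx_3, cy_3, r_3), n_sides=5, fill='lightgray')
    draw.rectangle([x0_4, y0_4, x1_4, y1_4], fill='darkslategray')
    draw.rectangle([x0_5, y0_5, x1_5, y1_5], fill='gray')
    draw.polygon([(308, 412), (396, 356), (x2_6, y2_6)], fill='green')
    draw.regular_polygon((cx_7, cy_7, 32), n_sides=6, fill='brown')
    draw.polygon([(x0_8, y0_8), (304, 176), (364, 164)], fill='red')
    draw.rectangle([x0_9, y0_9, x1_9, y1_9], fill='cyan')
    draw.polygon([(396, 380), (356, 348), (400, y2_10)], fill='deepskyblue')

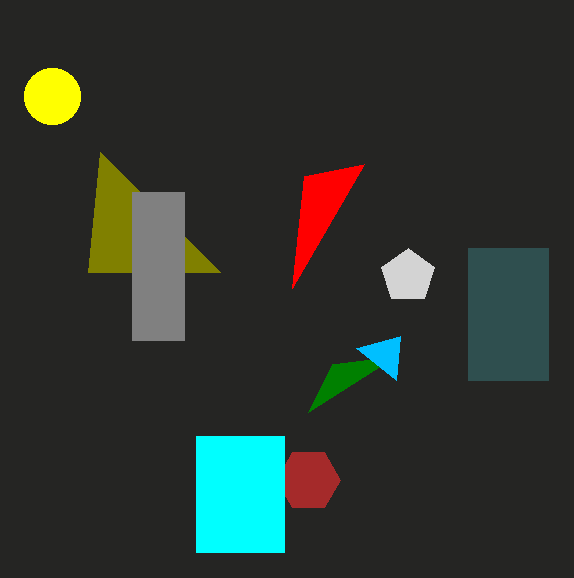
cx_1 = 52, r_1 = 28, x0_2 = 220, y0_2 = 272, cx_3 = 408, cy_3 = 276, r_3 = 28, x0_4 = 468, y0_4 = 248, x1_4 = 548, y1_4 = 380, x0_5 = 132, y0_5 = 192, x1_5 = 184, y1_5 = 340, x2_6 = 332, y2_6 = 364, cx_7 = 308, cy_7 = 480, x0_8 = 292, y0_8 = 288, x0_9 = 196, y0_9 = 436, x1_9 = 284, y1_9 = 552, y2_10 = 336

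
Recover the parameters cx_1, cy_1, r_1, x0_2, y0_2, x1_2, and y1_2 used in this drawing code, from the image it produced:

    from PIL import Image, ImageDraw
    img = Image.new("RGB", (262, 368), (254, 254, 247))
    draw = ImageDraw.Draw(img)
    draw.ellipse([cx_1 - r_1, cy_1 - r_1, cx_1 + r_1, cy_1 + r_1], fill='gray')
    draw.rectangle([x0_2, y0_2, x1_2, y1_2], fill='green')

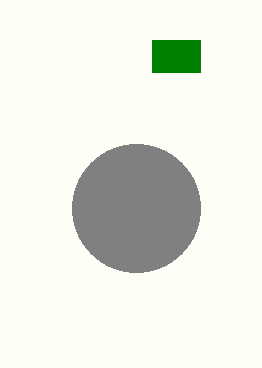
cx_1 = 136
cy_1 = 208
r_1 = 64
x0_2 = 152
y0_2 = 40
x1_2 = 200
y1_2 = 72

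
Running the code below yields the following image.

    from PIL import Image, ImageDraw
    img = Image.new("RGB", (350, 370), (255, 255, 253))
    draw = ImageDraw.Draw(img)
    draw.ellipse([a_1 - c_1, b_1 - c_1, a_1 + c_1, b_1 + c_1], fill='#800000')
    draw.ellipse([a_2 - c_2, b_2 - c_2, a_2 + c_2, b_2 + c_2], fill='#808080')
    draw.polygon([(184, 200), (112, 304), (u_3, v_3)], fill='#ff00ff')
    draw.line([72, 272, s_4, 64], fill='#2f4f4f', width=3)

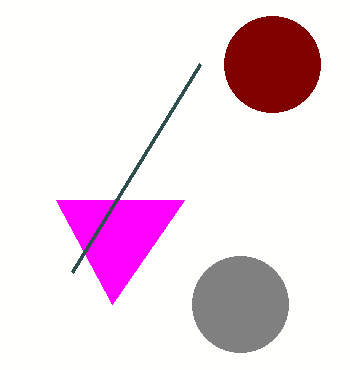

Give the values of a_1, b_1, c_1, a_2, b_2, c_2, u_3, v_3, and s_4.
a_1 = 272, b_1 = 64, c_1 = 48, a_2 = 240, b_2 = 304, c_2 = 48, u_3 = 56, v_3 = 200, s_4 = 200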